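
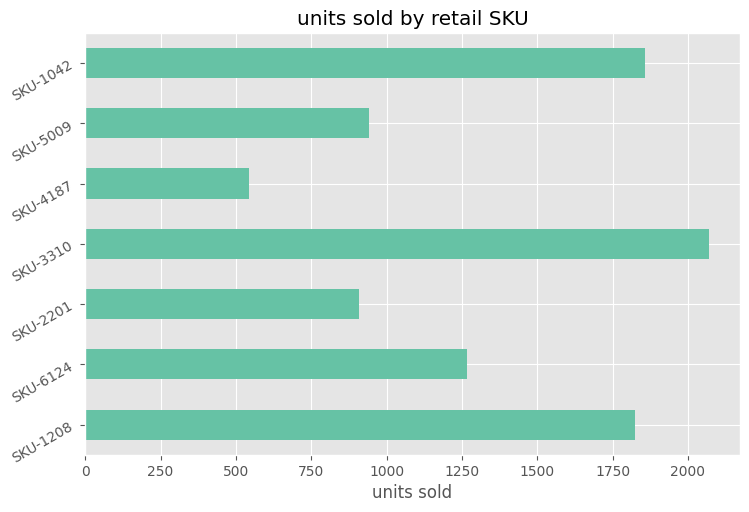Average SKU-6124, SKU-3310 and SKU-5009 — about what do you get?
≈ 1400

(1200 + 2000 + 1000) / 3 ≈ 1400.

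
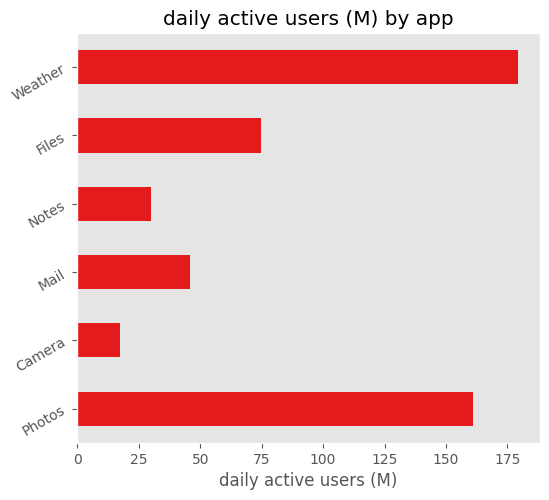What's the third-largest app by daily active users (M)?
Files

Top 4: Weather ≈ 180, Photos ≈ 160, Files ≈ 80, Mail ≈ 40.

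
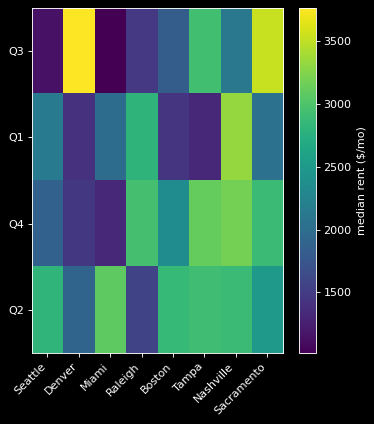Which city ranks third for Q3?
Top 4 for Q3: Denver ≈ 4000, Sacramento ≈ 3500, Tampa ≈ 3000, Nashville ≈ 2000.

Tampa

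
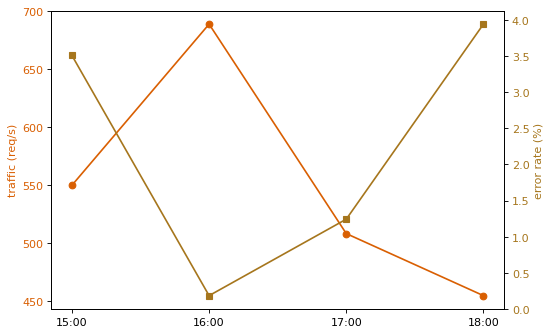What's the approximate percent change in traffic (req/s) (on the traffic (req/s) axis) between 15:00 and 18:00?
≈ -14.8%

15:00 ≈ 540, 18:00 ≈ 460; (460 − 540) / 540 ≈ -14.8%.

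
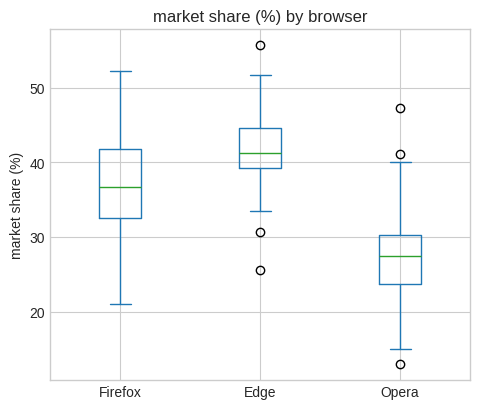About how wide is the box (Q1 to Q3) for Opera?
Q3 ≈ 30, Q1 ≈ 24; IQR ≈ 6.

≈ 6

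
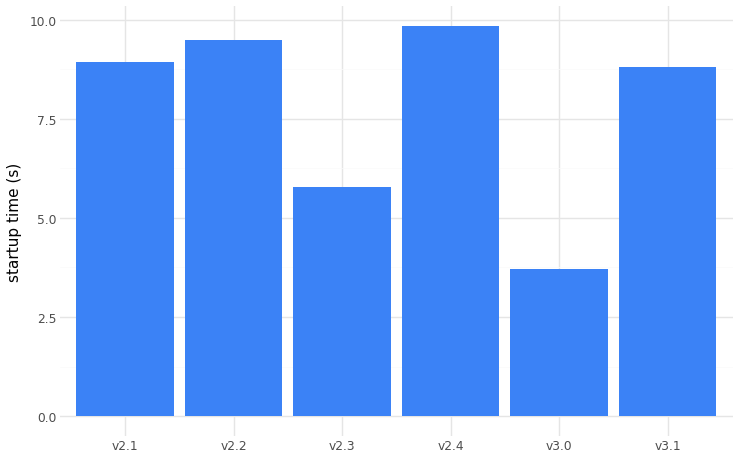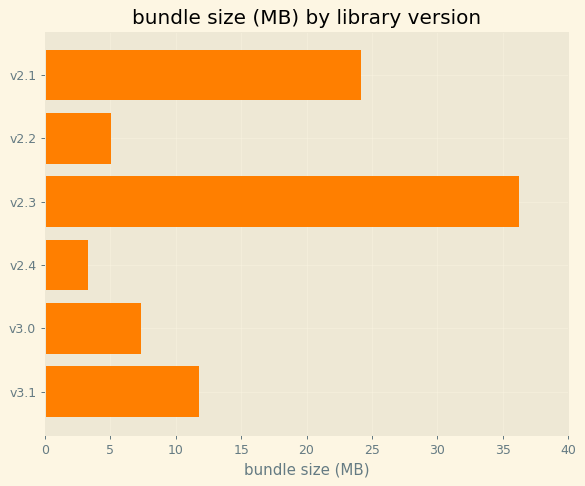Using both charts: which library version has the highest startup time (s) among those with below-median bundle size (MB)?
Chart 2 median bundle size (MB) ≈ 10; below-median library versions: v2.2, v2.4, v3.0. Among those, v2.4 has the highest startup time (s) (≈ 10).

v2.4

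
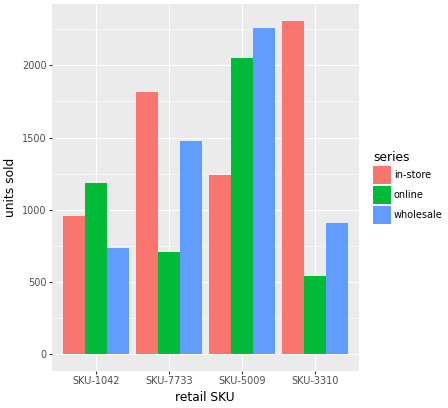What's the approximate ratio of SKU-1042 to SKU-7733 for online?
≈ 1.5×

SKU-1042 ≈ 1200, SKU-7733 ≈ 800; 1200/800 ≈ 1.5.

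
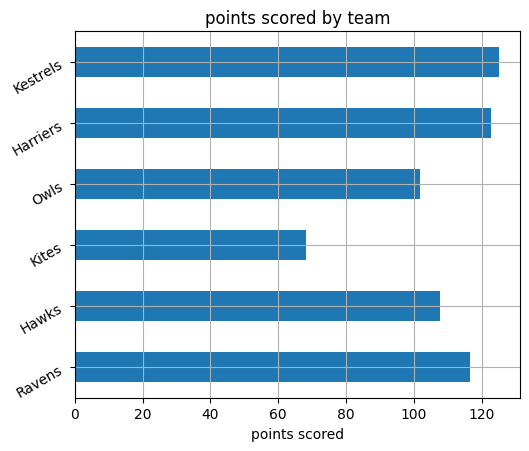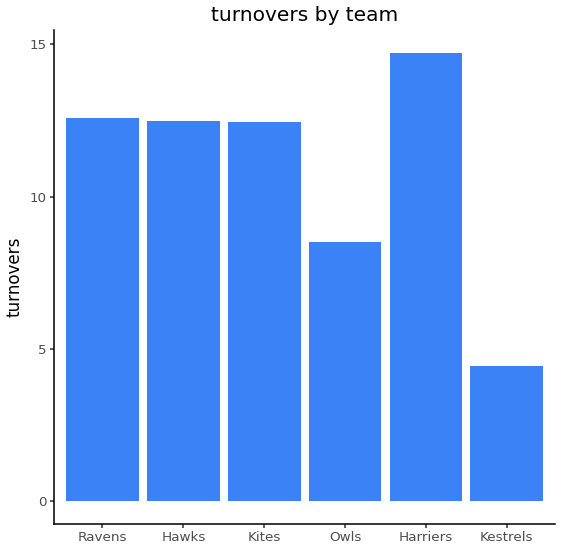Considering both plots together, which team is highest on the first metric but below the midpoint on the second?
Chart 2 median turnovers ≈ 12; below-median teams: Kites, Owls, Kestrels. Among those, Kestrels has the highest points scored (≈ 120).

Kestrels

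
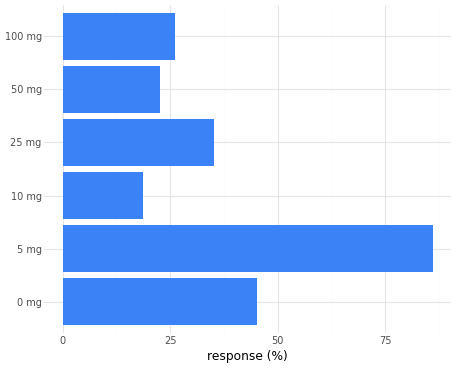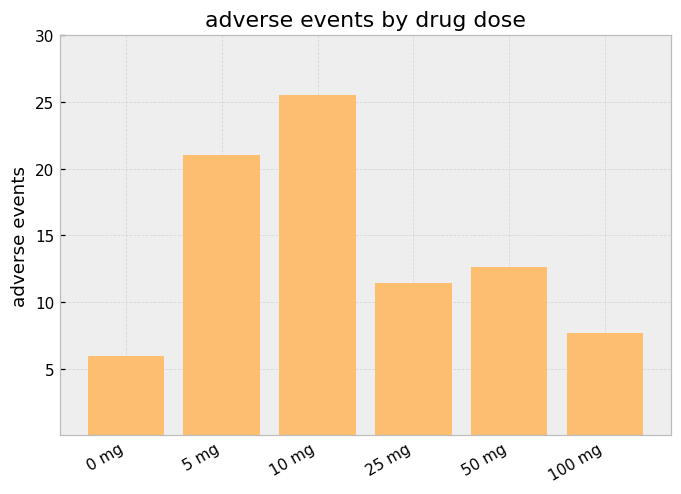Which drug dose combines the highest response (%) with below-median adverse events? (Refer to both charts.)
Chart 2 median adverse events ≈ 10; below-median drug doses: 0 mg, 25 mg, 100 mg. Among those, 0 mg has the highest response (%) (≈ 50).

0 mg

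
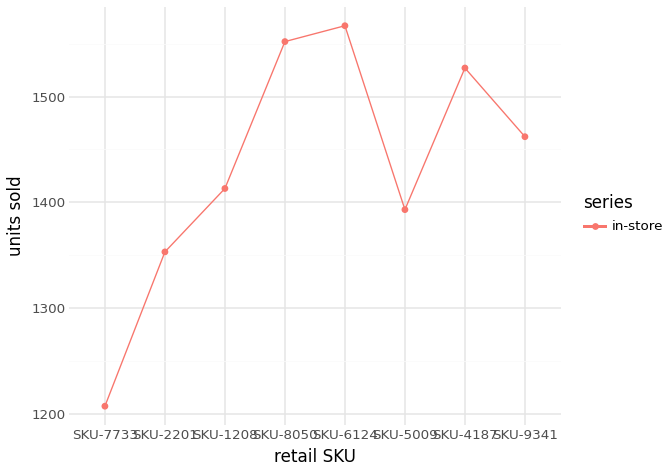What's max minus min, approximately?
Max SKU-6124 ≈ 1550, min SKU-7733 ≈ 1200; range ≈ 350.

≈ 350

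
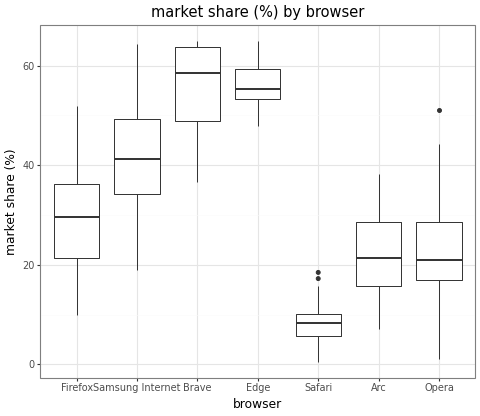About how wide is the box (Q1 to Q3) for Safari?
Q3 ≈ 10, Q1 ≈ 5; IQR ≈ 5.

≈ 5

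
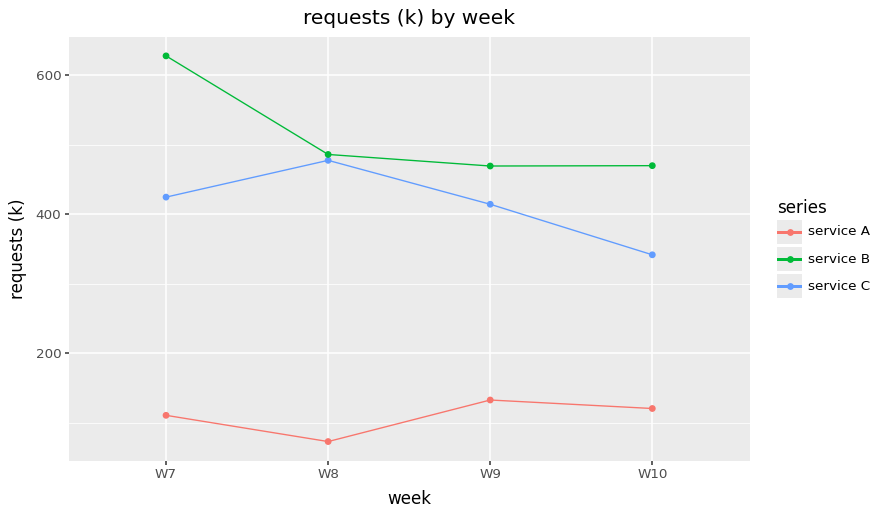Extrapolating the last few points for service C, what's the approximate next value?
Last three: 500, 400, 350 → slope ≈ -75/step → next ≈ 275.

≈ 275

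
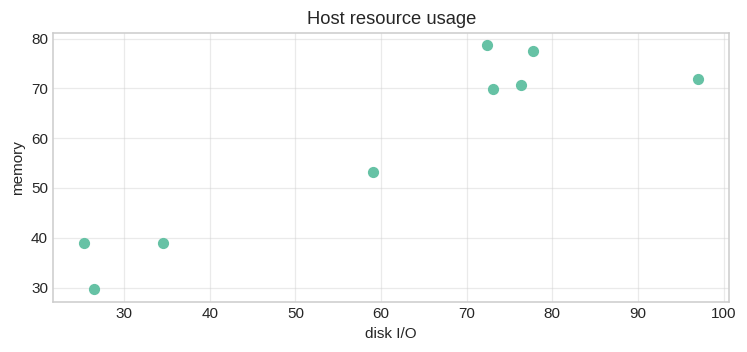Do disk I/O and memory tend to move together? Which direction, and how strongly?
Points are positively correlated; strong (|r| ≈ 0.9).

positive, strong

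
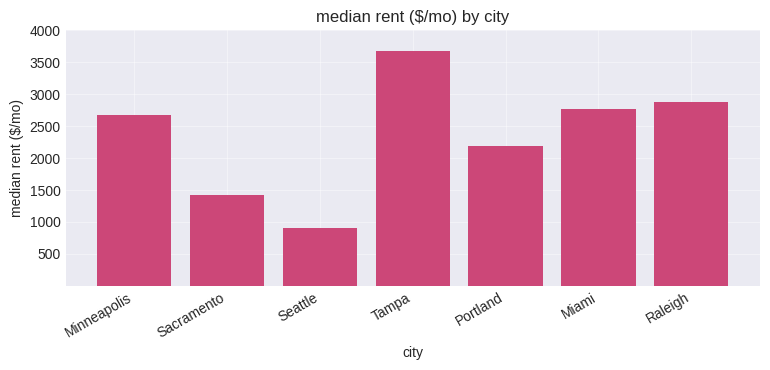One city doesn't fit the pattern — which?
Seattle ≈ 1000; the rest sit between ≈ 1500 and ≈ 3500.

Seattle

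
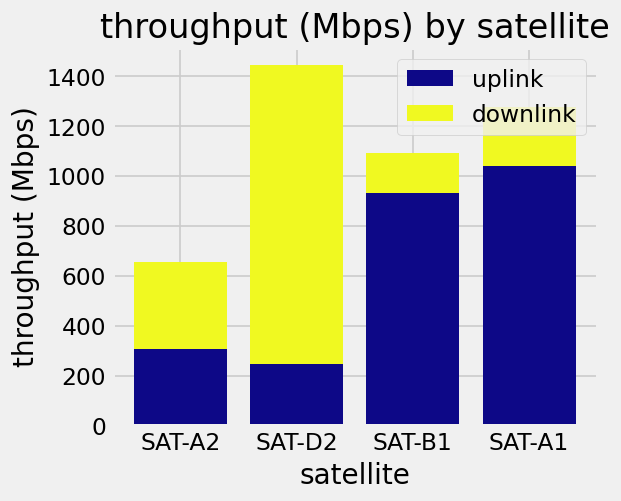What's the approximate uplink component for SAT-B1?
uplink top ≈ 1000, bottom ≈ 0; segment ≈ 1000.

≈ 1000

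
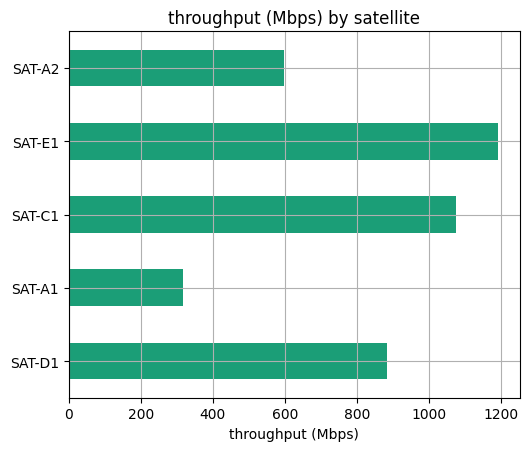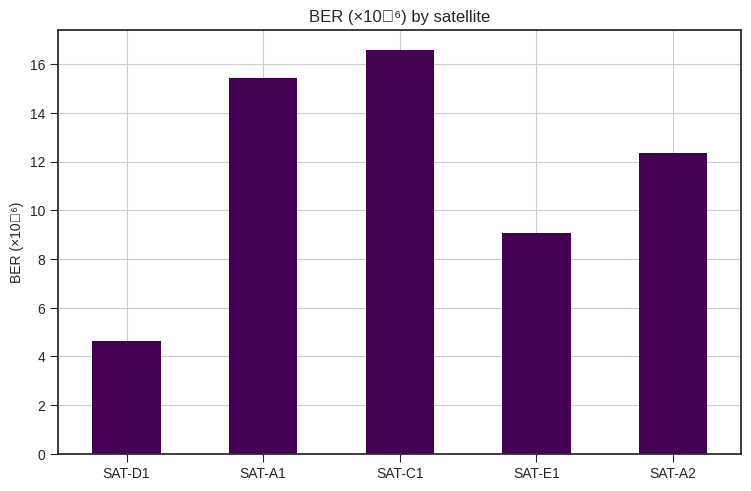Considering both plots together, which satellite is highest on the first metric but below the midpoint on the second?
SAT-E1

Chart 2 median BER (×10⁻⁶) ≈ 12; below-median satellites: SAT-D1, SAT-E1. Among those, SAT-E1 has the highest throughput (Mbps) (≈ 1200).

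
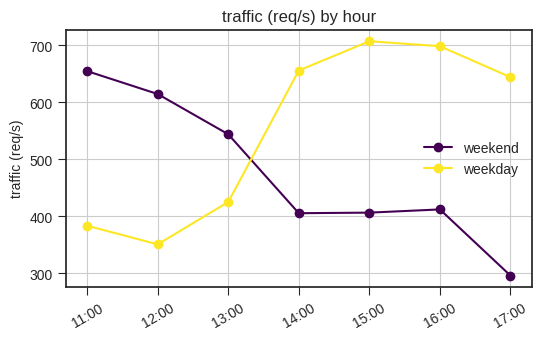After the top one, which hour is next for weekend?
12:00

Top 3 for weekend: 11:00 ≈ 650, 12:00 ≈ 600, 13:00 ≈ 550.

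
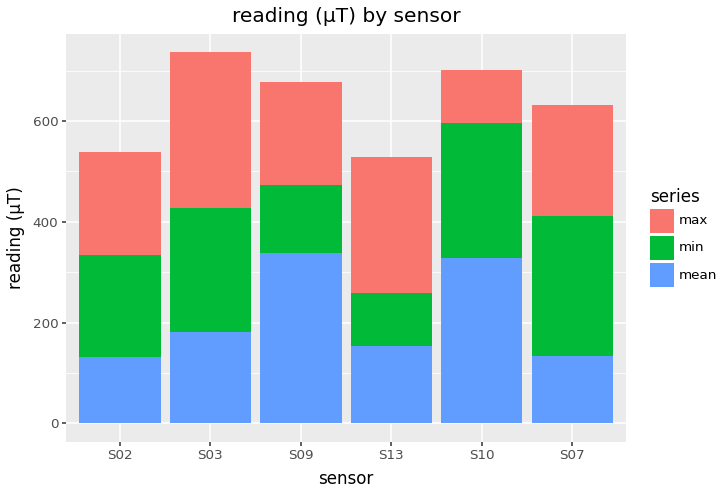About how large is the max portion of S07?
max top ≈ 600, bottom ≈ 400; segment ≈ 200.

≈ 200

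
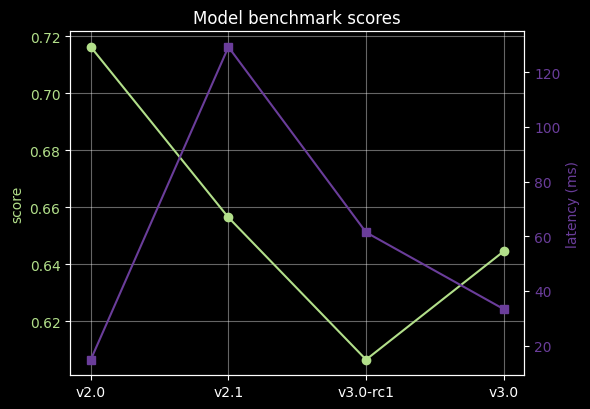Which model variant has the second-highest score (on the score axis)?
v2.1

Top 3 (on the score axis): v2.0 ≈ 0.72, v2.1 ≈ 0.66, v3.0 ≈ 0.64.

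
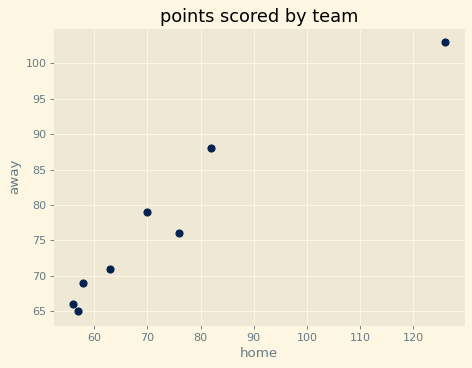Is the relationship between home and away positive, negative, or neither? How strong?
positive, strong

Points are positively correlated; strong (|r| ≈ 1.0).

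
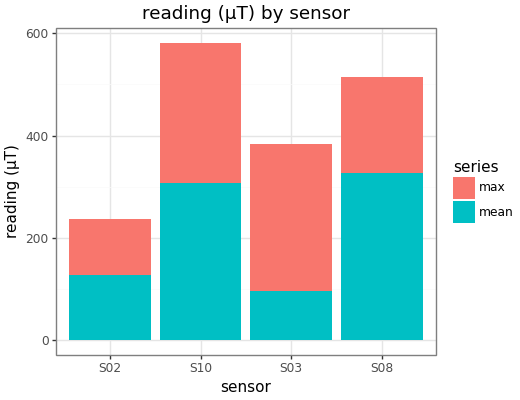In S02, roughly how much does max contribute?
≈ 100

max top ≈ 250, bottom ≈ 150; segment ≈ 100.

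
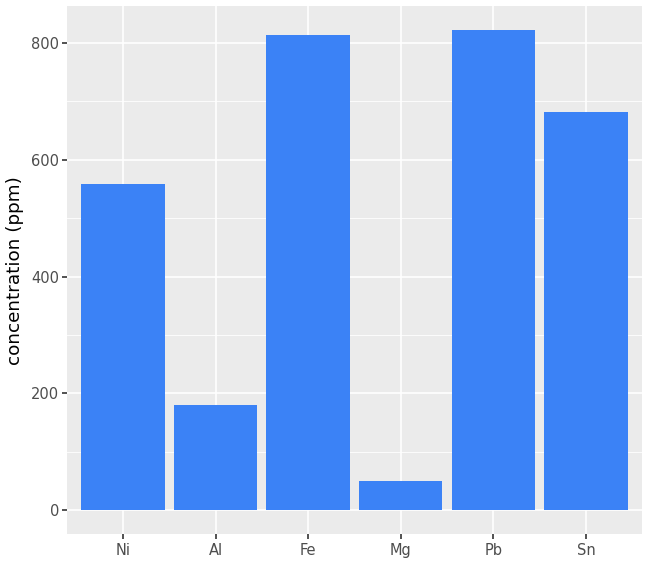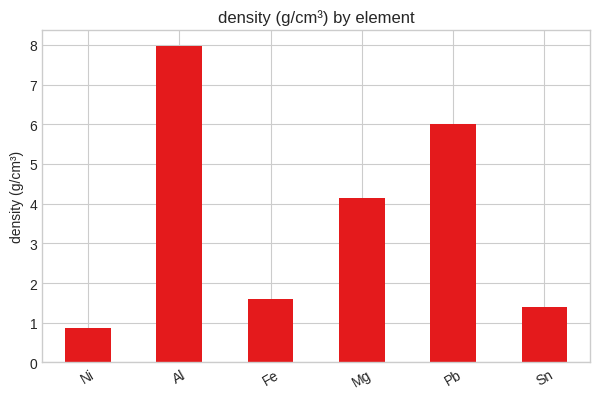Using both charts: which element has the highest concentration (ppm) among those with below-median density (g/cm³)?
Chart 2 median density (g/cm³) ≈ 3; below-median elements: Ni, Fe, Sn. Among those, Fe has the highest concentration (ppm) (≈ 800).

Fe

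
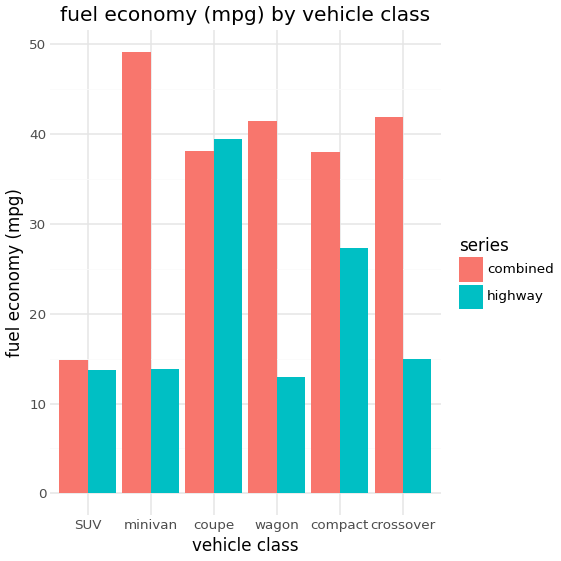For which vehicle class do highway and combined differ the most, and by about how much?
minivan, ≈ 35 mpg

minivan: highway ≈ 15, combined ≈ 50 → gap ≈ 35. Next-largest (wagon) is only ≈ 25.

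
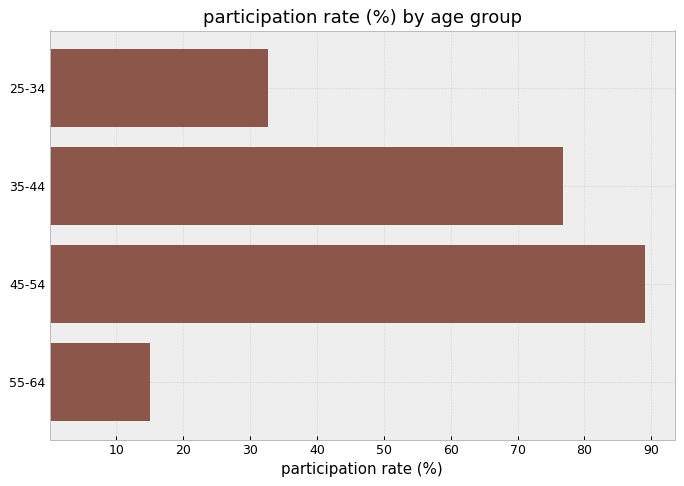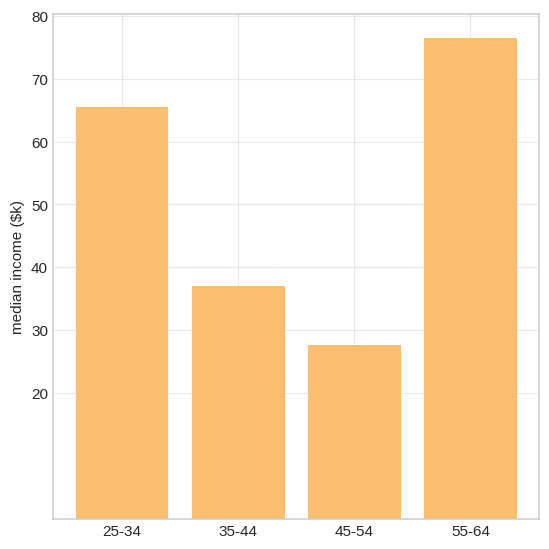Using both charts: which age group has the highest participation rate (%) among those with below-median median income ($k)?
45-54

Chart 2 median median income ($k) ≈ 50; below-median age groups: 35-44, 45-54. Among those, 45-54 has the highest participation rate (%) (≈ 90).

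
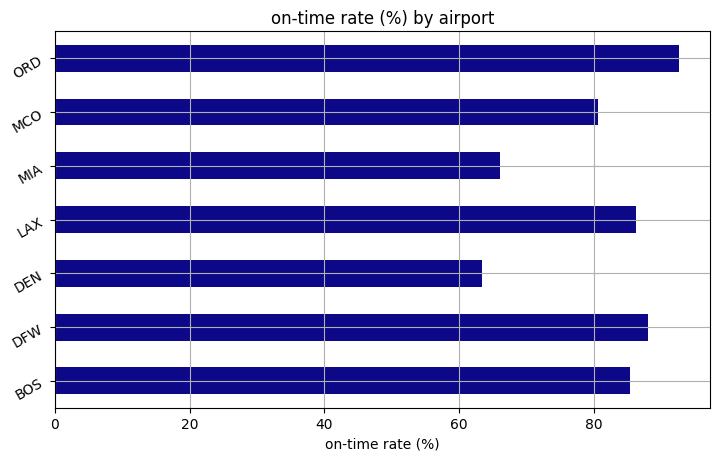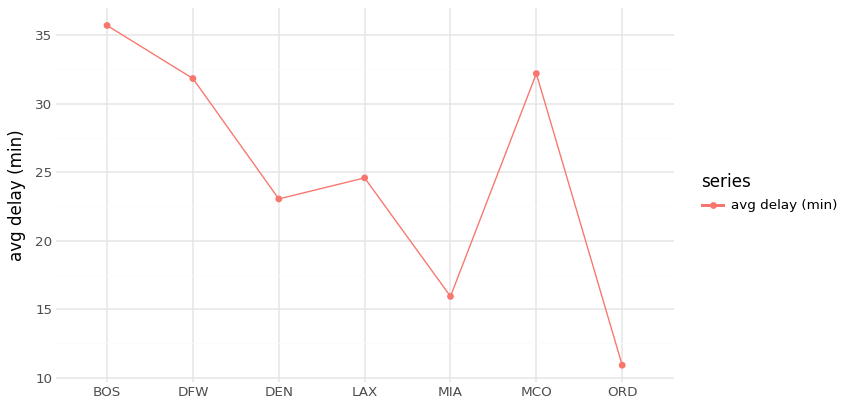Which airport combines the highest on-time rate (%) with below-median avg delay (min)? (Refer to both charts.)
Chart 2 median avg delay (min) ≈ 25; below-median airports: DEN, MIA, ORD. Among those, ORD has the highest on-time rate (%) (≈ 90).

ORD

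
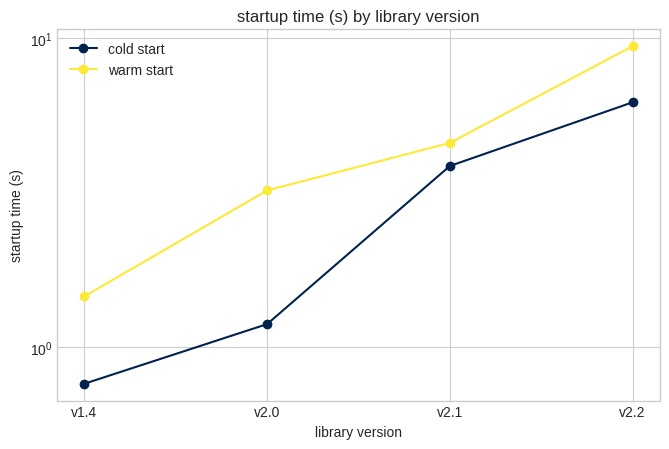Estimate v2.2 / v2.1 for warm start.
v2.2 ≈ 9, v2.1 ≈ 5; 9/5 ≈ 1.8.

≈ 1.8×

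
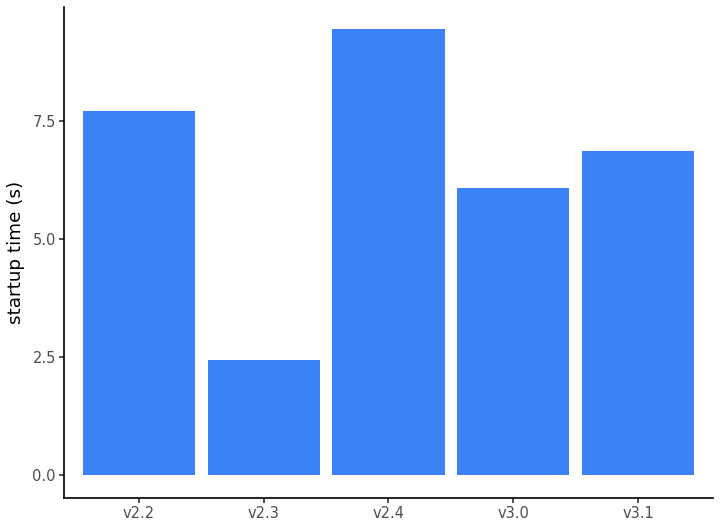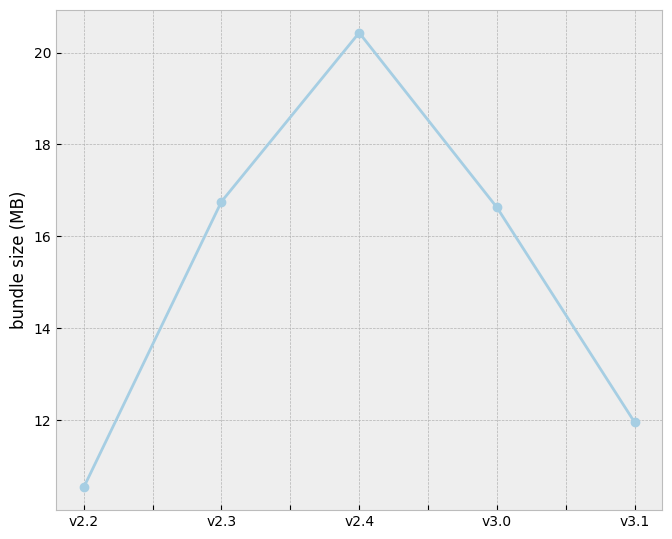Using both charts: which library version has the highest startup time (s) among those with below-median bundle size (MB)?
Chart 2 median bundle size (MB) ≈ 16; below-median library versions: v2.2, v3.1. Among those, v2.2 has the highest startup time (s) (≈ 8).

v2.2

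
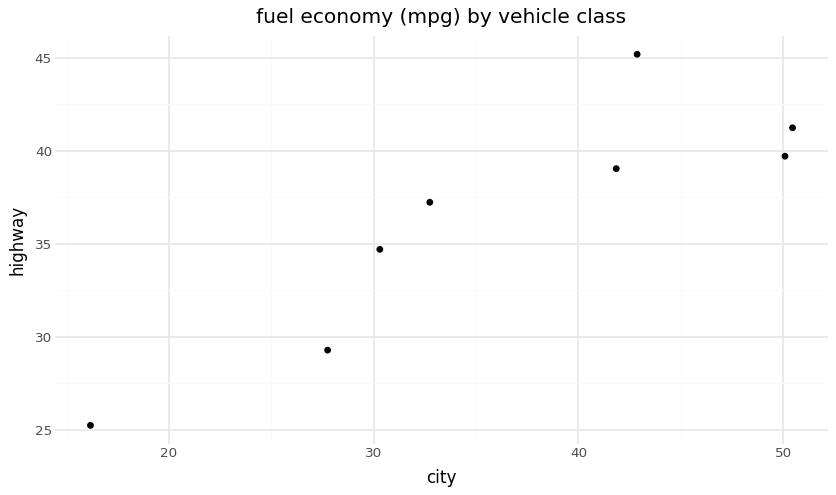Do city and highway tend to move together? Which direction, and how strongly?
positive, strong

Points are positively correlated; strong (|r| ≈ 0.9).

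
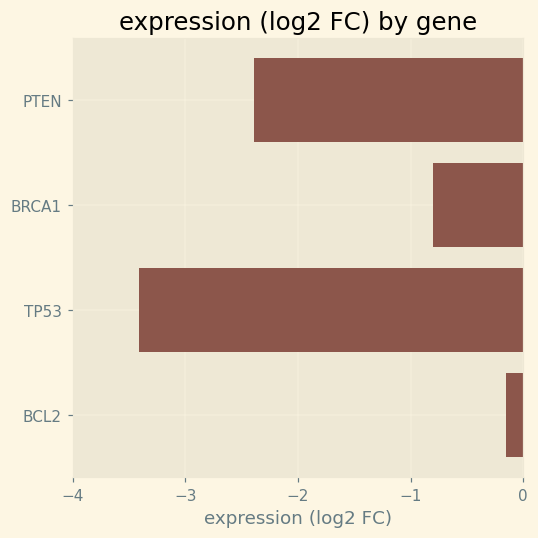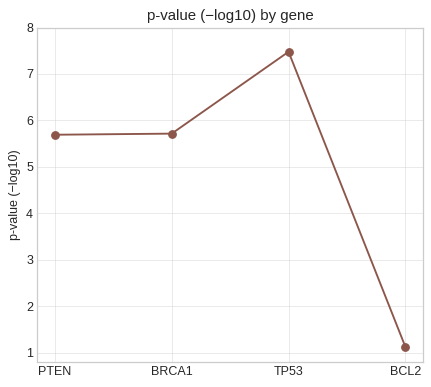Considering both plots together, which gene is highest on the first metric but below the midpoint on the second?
Chart 2 median p-value (−log10) ≈ 6; below-median genes: PTEN, BCL2. Among those, BCL2 has the highest expression (log2 FC) (≈ 0).

BCL2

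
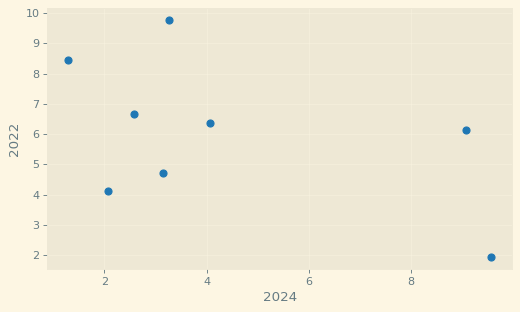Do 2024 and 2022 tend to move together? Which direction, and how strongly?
Points are negatively correlated; moderate (|r| ≈ 0.5).

negative, moderate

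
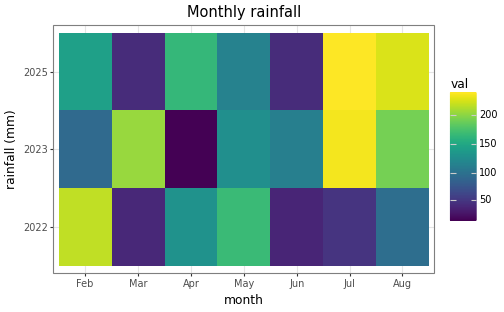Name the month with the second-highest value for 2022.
Top 3 for 2022: Feb ≈ 220, May ≈ 160, Apr ≈ 120.

May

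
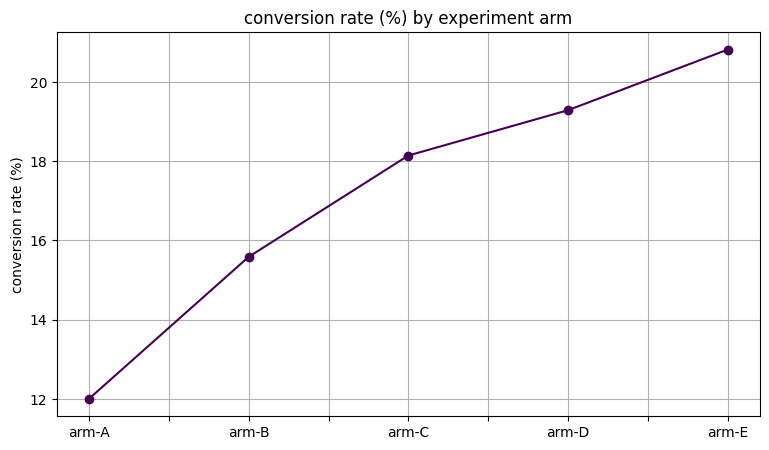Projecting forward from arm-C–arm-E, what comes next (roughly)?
Last three: 18, 19, 21 → slope ≈ 1.5/step → next ≈ 22.5.

≈ 22.5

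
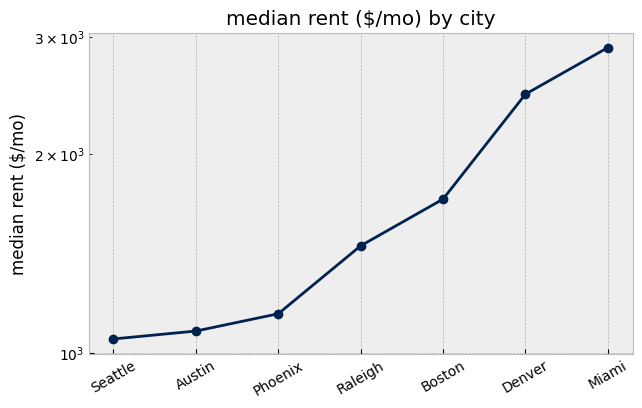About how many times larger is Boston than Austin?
≈ 1.8×

Boston ≈ 1800, Austin ≈ 1000; 1800/1000 ≈ 1.8.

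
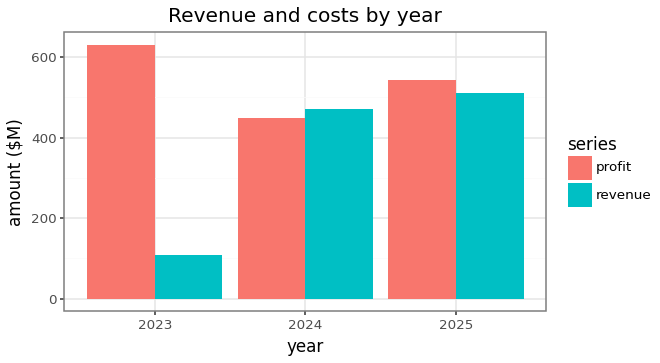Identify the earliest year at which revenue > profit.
2024

2023: revenue ≈ 100 vs profit ≈ 600 (not yet); 2024: revenue ≈ 500 vs profit ≈ 400 (first crossover).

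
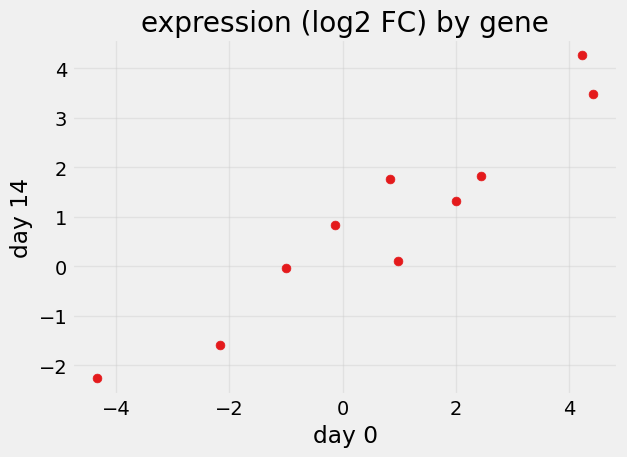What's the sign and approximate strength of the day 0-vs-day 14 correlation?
positive, strong

Points are positively correlated; strong (|r| ≈ 1.0).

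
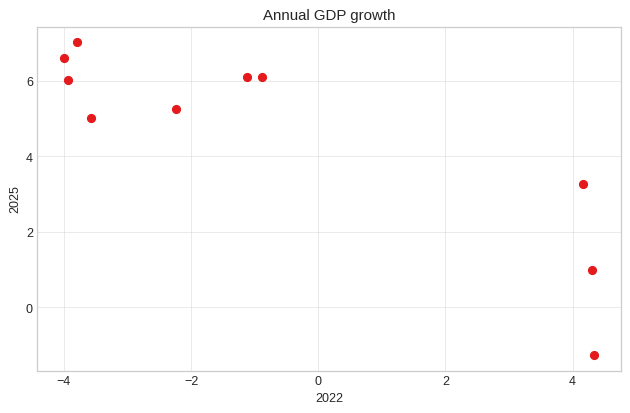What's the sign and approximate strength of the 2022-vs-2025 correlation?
negative, strong

Points are negatively correlated; strong (|r| ≈ 0.9).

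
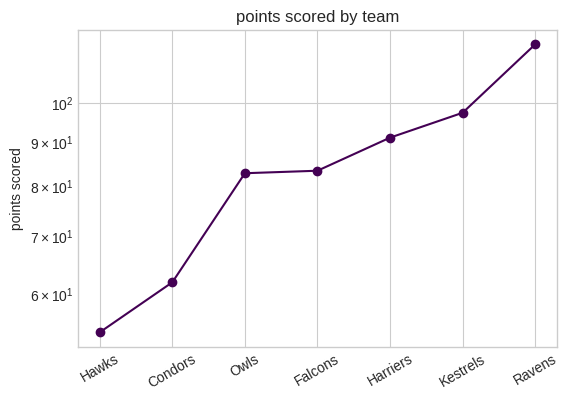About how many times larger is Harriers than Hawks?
≈ 1.8×

Harriers ≈ 90, Hawks ≈ 50; 90/50 ≈ 1.8.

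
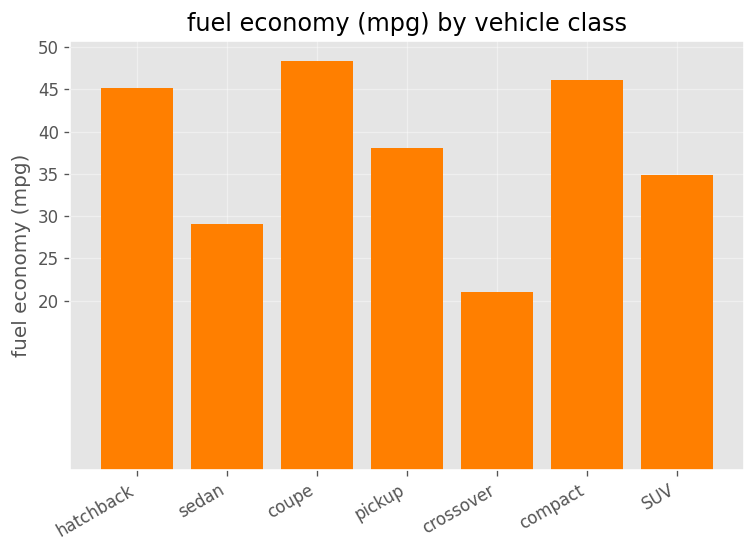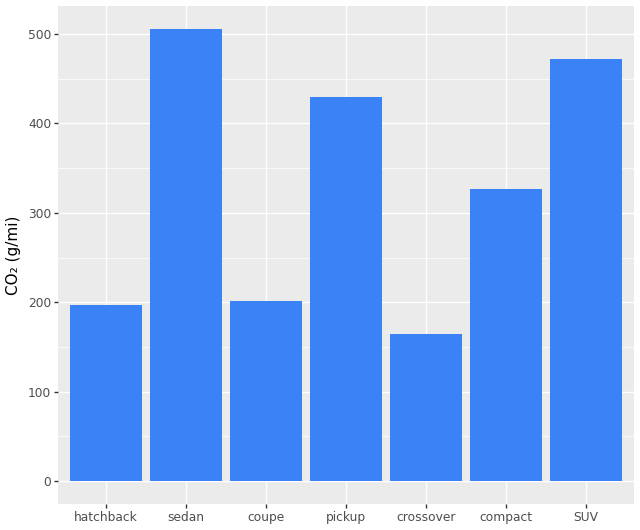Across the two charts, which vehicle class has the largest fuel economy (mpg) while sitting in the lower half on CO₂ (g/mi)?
coupe

Chart 2 median CO₂ (g/mi) ≈ 350; below-median vehicle classes: hatchback, coupe, crossover. Among those, coupe has the highest fuel economy (mpg) (≈ 50).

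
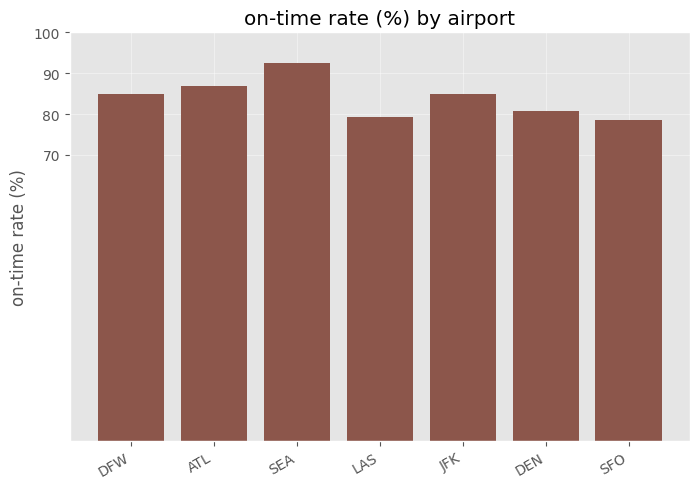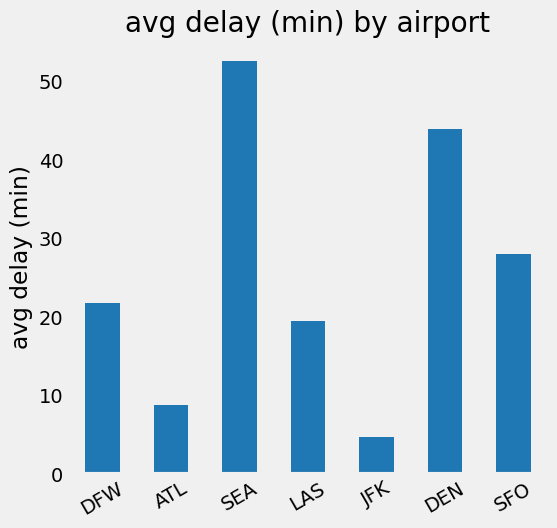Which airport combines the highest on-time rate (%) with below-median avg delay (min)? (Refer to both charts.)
Chart 2 median avg delay (min) ≈ 20; below-median airports: ATL, LAS, JFK. Among those, ATL has the highest on-time rate (%) (≈ 90).

ATL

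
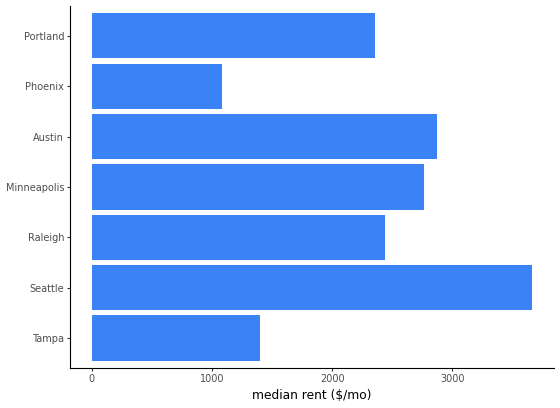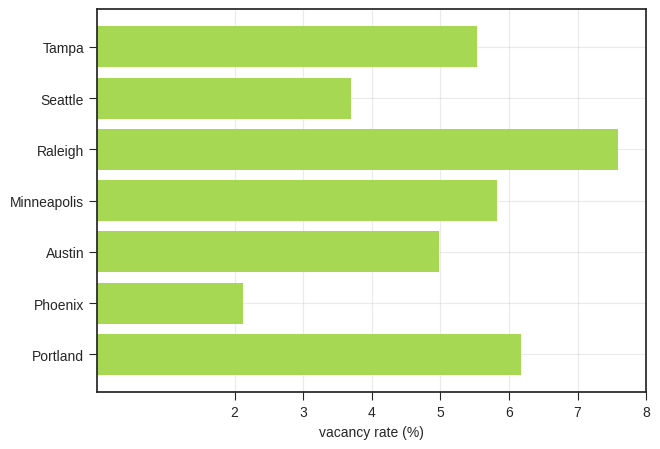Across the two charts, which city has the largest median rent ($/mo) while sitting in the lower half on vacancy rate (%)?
Seattle

Chart 2 median vacancy rate (%) ≈ 6; below-median cities: Seattle, Austin, Phoenix. Among those, Seattle has the highest median rent ($/mo) (≈ 3500).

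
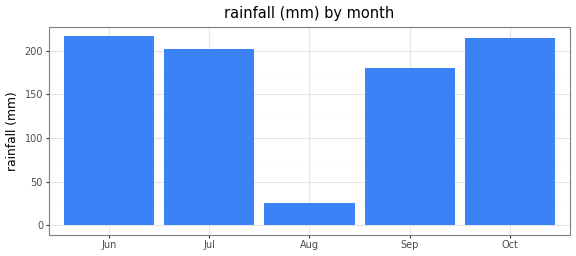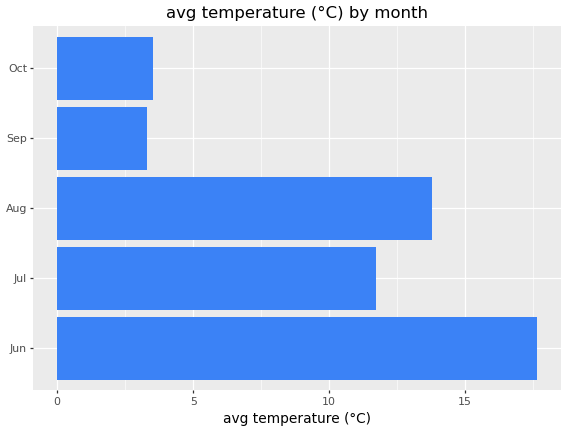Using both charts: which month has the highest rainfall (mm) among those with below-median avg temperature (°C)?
Chart 2 median avg temperature (°C) ≈ 12; below-median months: Sep, Oct. Among those, Oct has the highest rainfall (mm) (≈ 220).

Oct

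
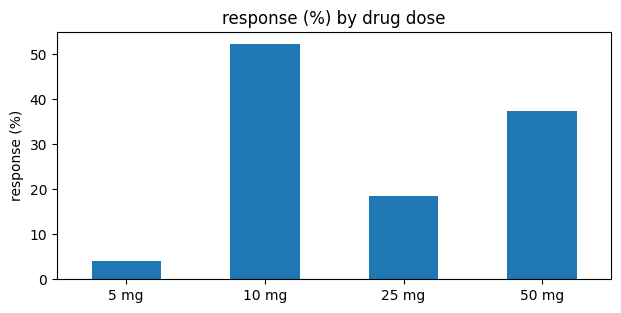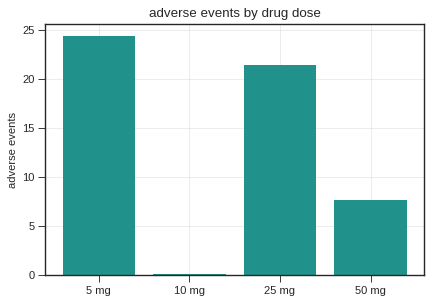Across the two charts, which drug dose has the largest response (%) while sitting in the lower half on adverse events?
10 mg

Chart 2 median adverse events ≈ 15; below-median drug doses: 10 mg, 50 mg. Among those, 10 mg has the highest response (%) (≈ 50).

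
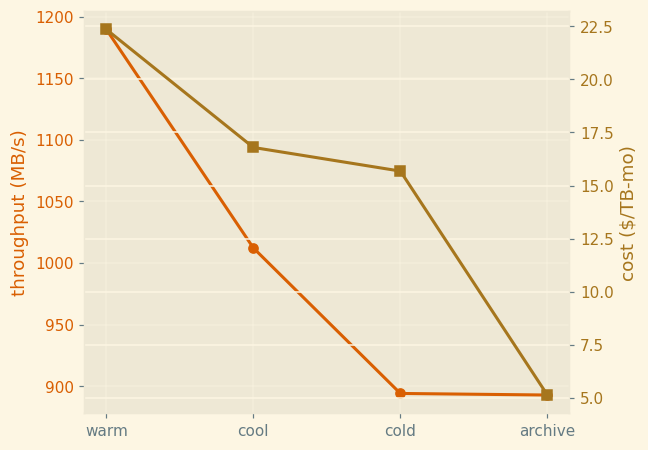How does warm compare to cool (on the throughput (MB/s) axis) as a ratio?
≈ 1.2×

warm ≈ 1200, cool ≈ 1000; 1200/1000 ≈ 1.2.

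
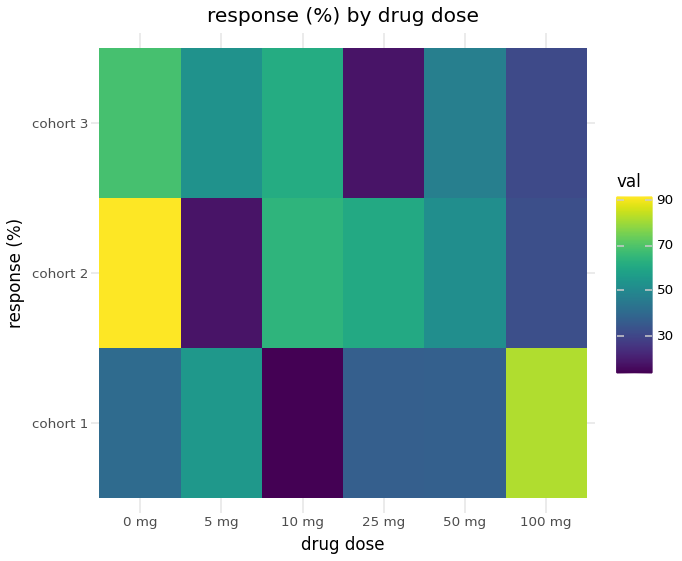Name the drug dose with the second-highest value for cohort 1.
Top 3 for cohort 1: 100 mg ≈ 80, 5 mg ≈ 60, 0 mg ≈ 40.

5 mg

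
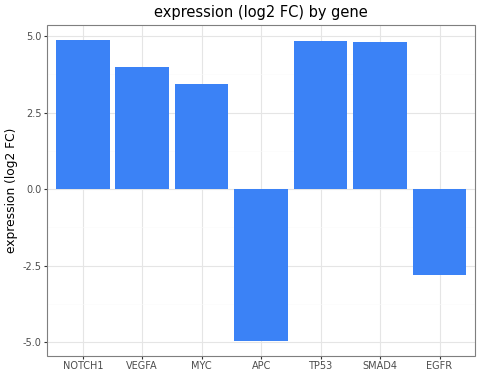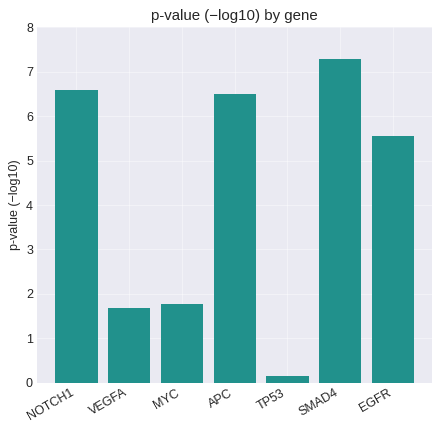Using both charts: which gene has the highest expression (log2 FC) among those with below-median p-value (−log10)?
TP53

Chart 2 median p-value (−log10) ≈ 6; below-median genes: VEGFA, MYC, TP53. Among those, TP53 has the highest expression (log2 FC) (≈ 5).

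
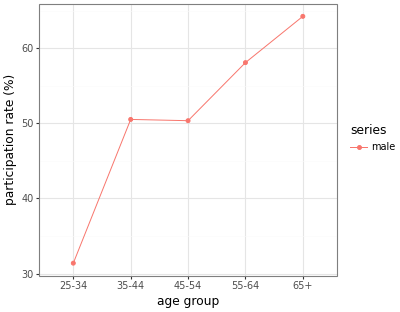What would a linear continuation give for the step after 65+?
Last three: 50, 60, 65 → slope ≈ 7.5/step → next ≈ 72.5.

≈ 72.5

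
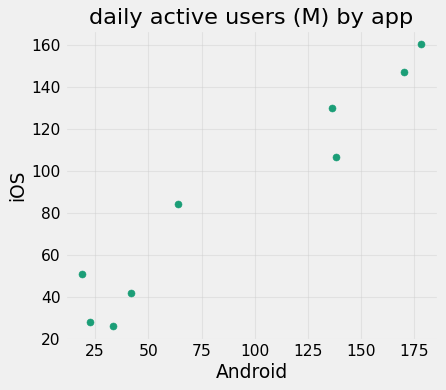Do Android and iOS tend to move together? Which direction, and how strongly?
positive, strong

Points are positively correlated; strong (|r| ≈ 1.0).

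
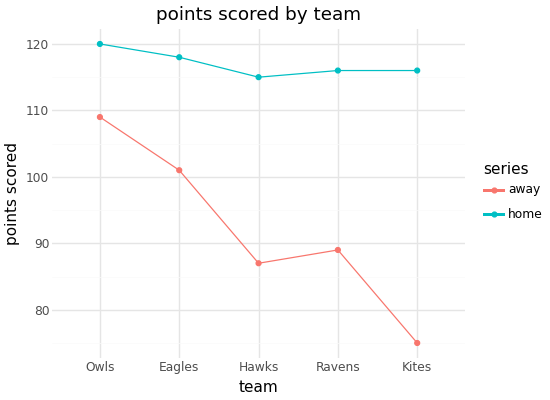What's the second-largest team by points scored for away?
Top 3 for away: Owls ≈ 110, Eagles ≈ 100, Ravens ≈ 90.

Eagles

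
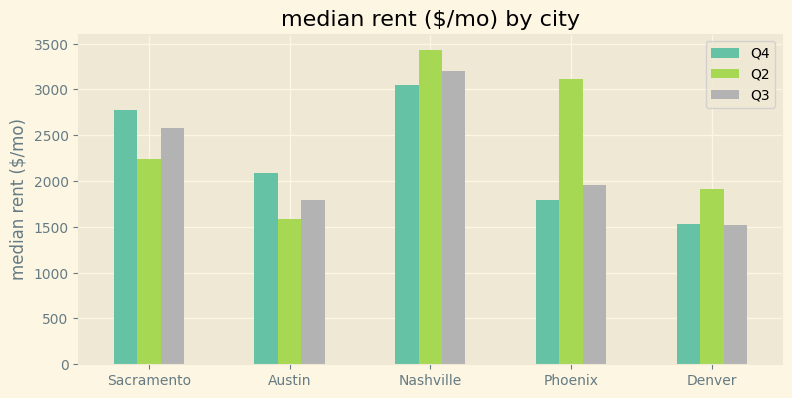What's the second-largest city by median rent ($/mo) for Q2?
Phoenix

Top 3 for Q2: Nashville ≈ 3500, Phoenix ≈ 3000, Sacramento ≈ 2000.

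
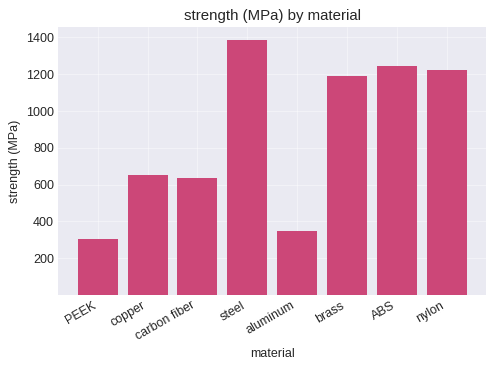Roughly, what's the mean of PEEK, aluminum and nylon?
≈ 667

(400 + 400 + 1200) / 3 ≈ 667.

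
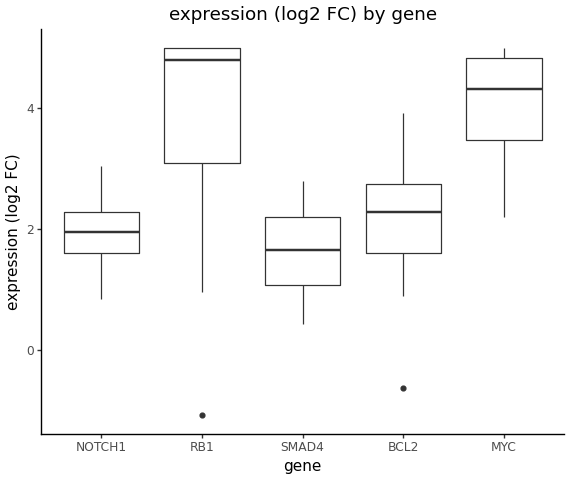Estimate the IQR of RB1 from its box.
Q3 ≈ 5.0, Q1 ≈ 3.0; IQR ≈ 2.0.

≈ 2.0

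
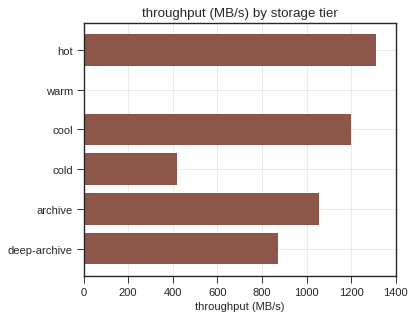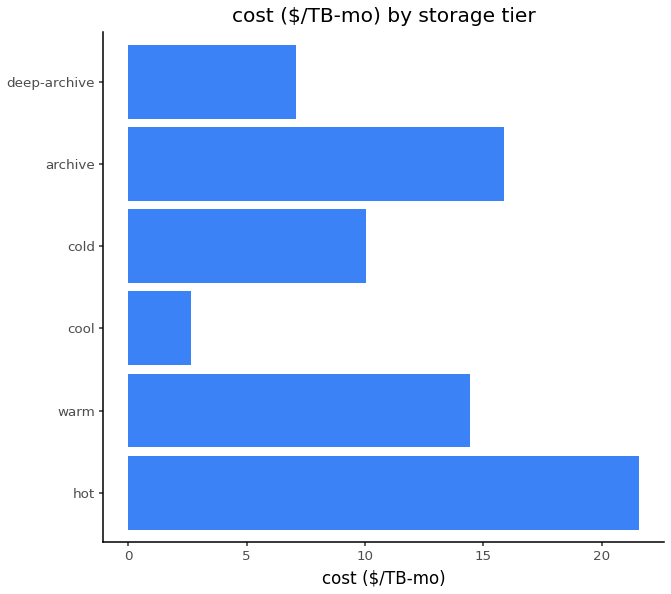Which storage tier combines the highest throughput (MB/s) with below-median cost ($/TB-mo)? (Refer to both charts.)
Chart 2 median cost ($/TB-mo) ≈ 12; below-median storage tiers: cool, cold, deep-archive. Among those, cool has the highest throughput (MB/s) (≈ 1200).

cool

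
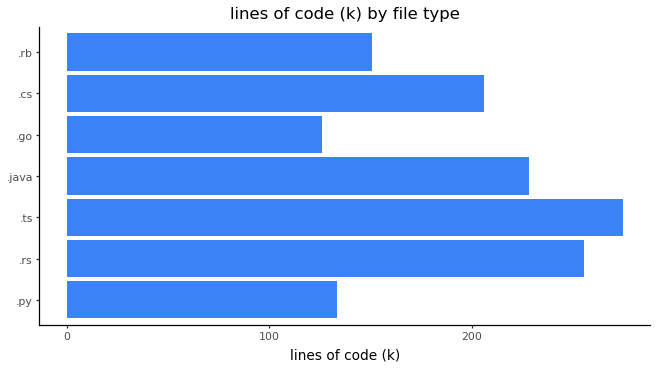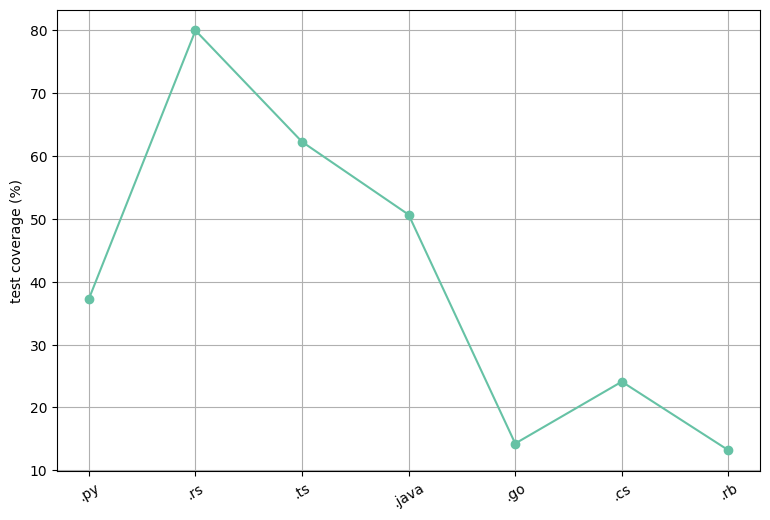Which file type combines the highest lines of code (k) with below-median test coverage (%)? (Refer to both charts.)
Chart 2 median test coverage (%) ≈ 40; below-median file types: .go, .cs, .rb. Among those, .cs has the highest lines of code (k) (≈ 200).

.cs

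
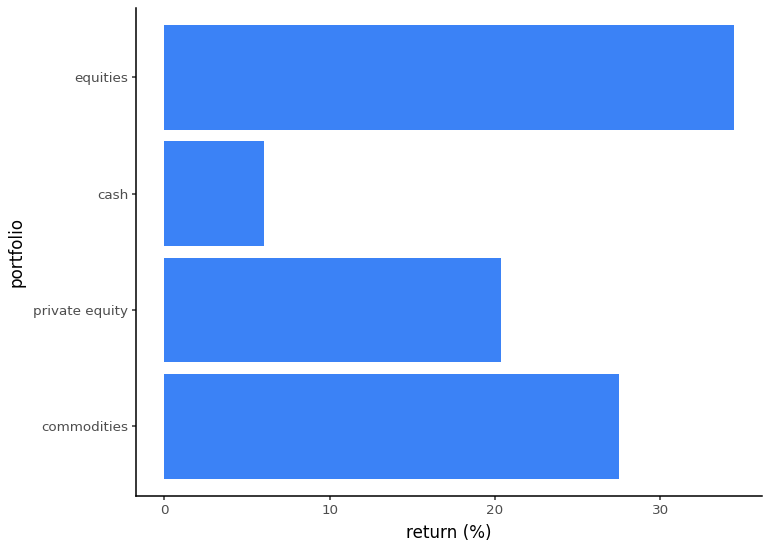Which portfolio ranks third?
private equity

Top 4: equities ≈ 35, commodities ≈ 30, private equity ≈ 20, cash ≈ 5.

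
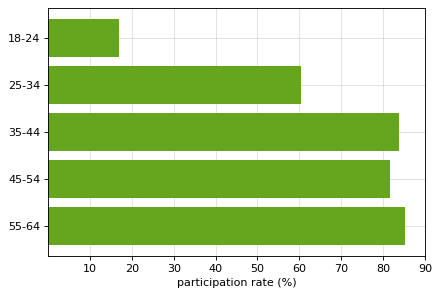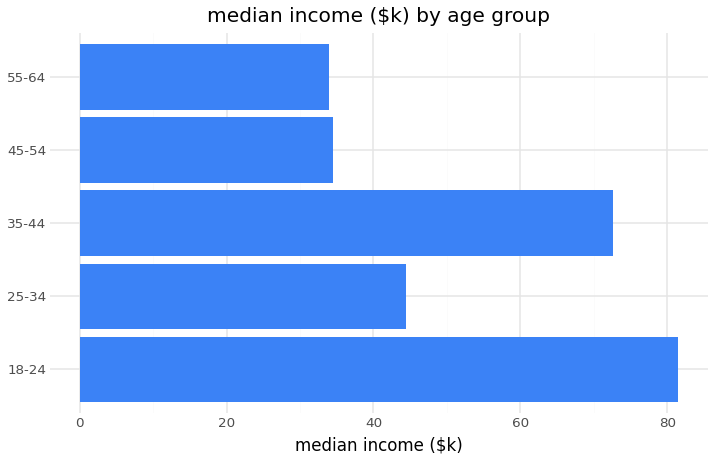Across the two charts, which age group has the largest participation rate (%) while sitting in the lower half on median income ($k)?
55-64

Chart 2 median median income ($k) ≈ 40; below-median age groups: 45-54, 55-64. Among those, 55-64 has the highest participation rate (%) (≈ 90).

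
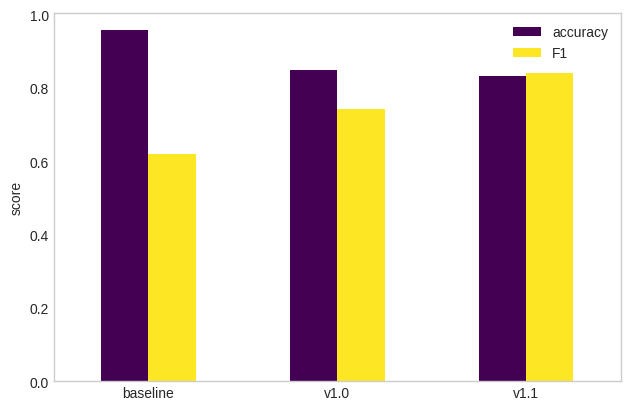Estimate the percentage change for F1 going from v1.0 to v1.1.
v1.0 ≈ 0.7, v1.1 ≈ 0.8; (0.8 − 0.7) / 0.7 ≈ +14.3%.

≈ +14.3%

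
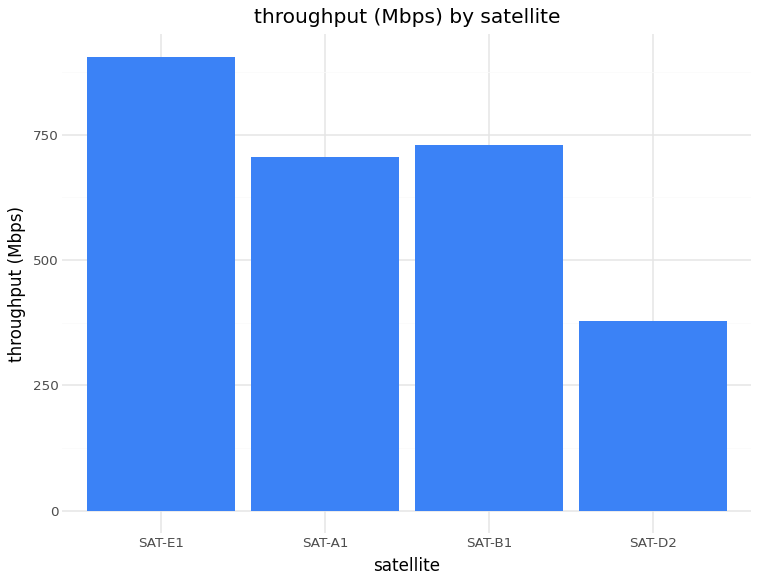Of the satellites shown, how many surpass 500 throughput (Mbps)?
3

Above 500: SAT-E1, SAT-A1, SAT-B1.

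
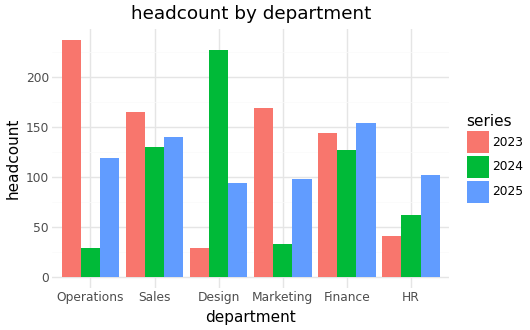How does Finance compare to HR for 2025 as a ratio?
≈ 1.6×

Finance ≈ 160, HR ≈ 100; 160/100 ≈ 1.6.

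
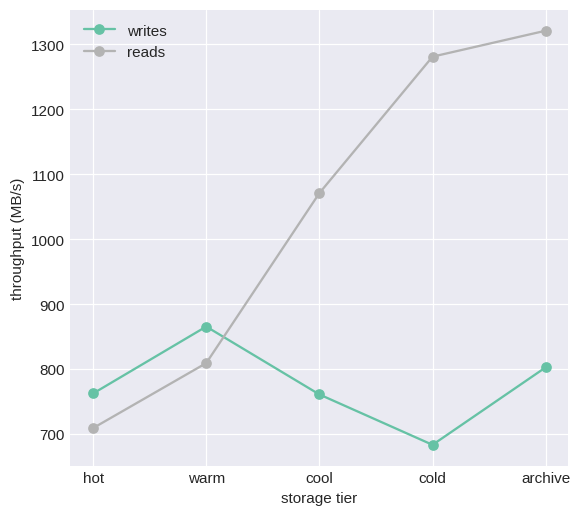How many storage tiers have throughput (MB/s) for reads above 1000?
Above 1000: cool, cold, archive.

3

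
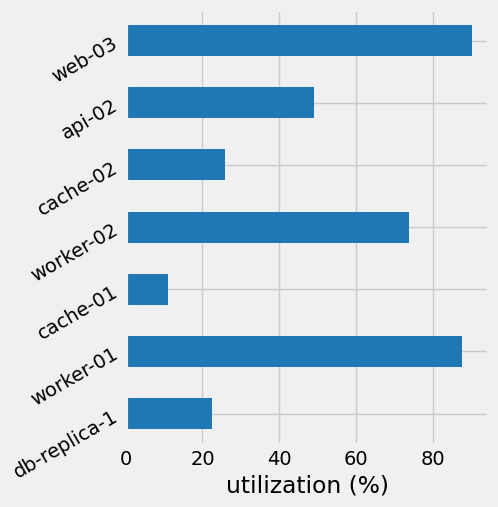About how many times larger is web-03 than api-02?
web-03 ≈ 90, api-02 ≈ 50; 90/50 ≈ 1.8.

≈ 1.8×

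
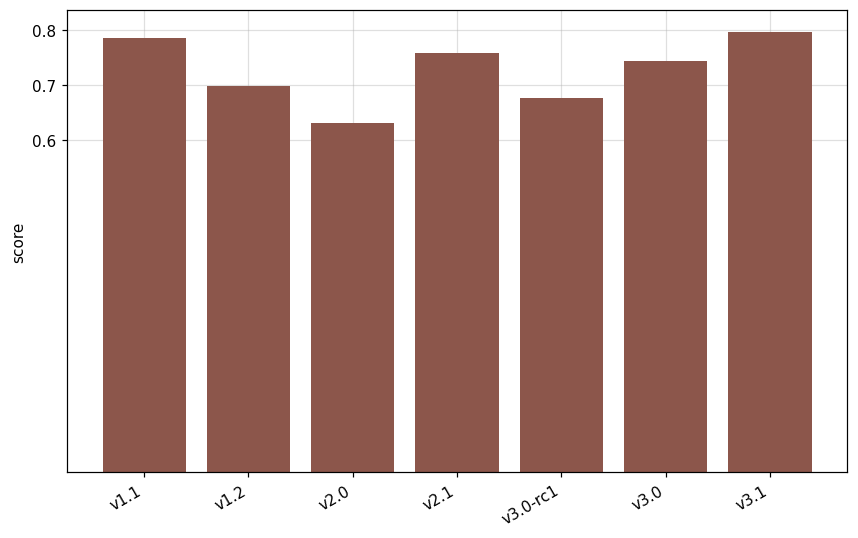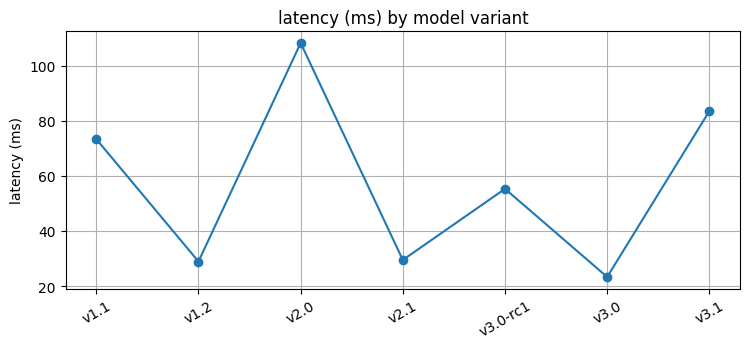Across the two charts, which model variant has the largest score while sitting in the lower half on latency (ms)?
Chart 2 median latency (ms) ≈ 60; below-median model variants: v1.2, v2.1, v3.0. Among those, v2.1 has the highest score (≈ 0.8).

v2.1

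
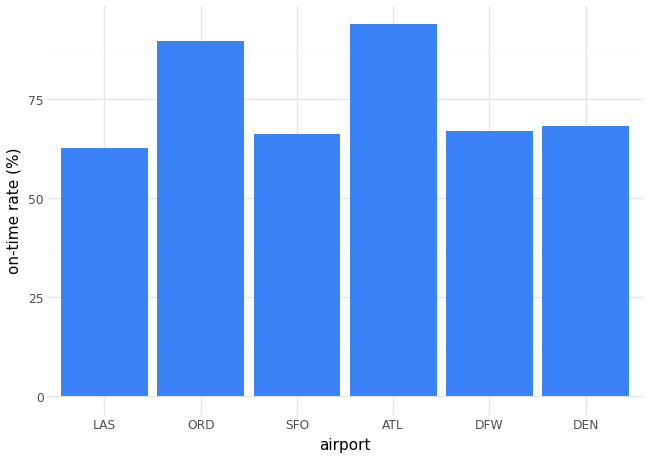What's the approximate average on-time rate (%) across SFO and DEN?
≈ 70

(70 + 70) / 2 ≈ 70.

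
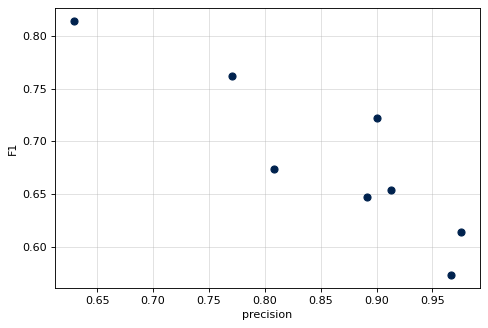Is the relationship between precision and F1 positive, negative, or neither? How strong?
negative, strong

Points are negatively correlated; strong (|r| ≈ 0.9).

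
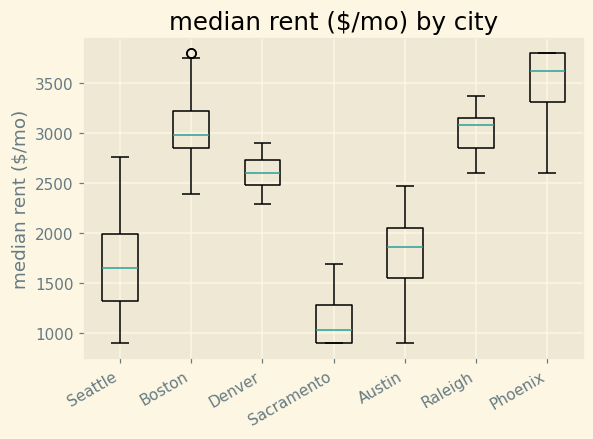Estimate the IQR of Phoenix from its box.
Q3 ≈ 3800, Q1 ≈ 3400; IQR ≈ 400.

≈ 400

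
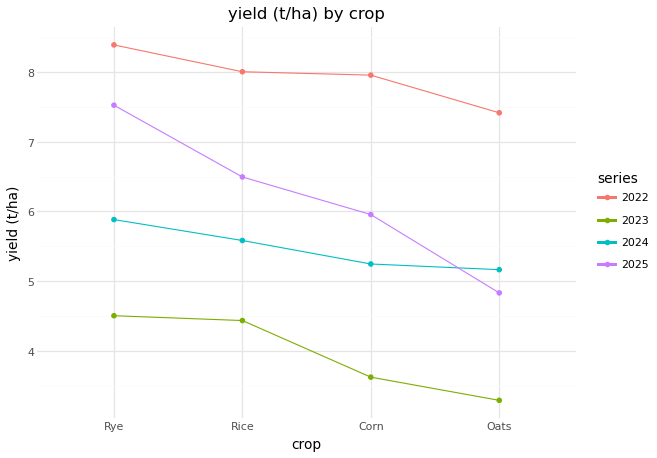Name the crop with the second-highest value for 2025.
Rice

Top 3 for 2025: Rye ≈ 7.5, Rice ≈ 6.5, Corn ≈ 6.0.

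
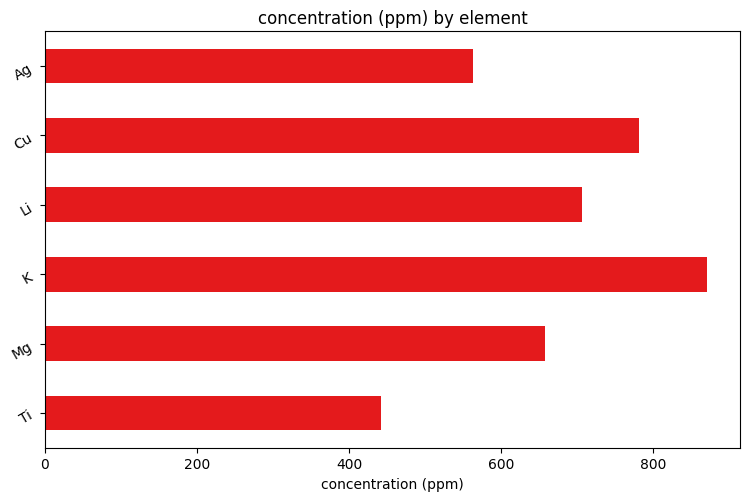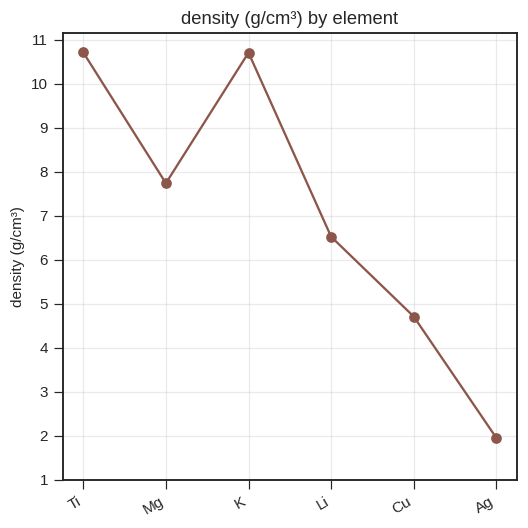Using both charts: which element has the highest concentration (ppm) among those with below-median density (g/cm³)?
Chart 2 median density (g/cm³) ≈ 7; below-median elements: Li, Cu, Ag. Among those, Cu has the highest concentration (ppm) (≈ 800).

Cu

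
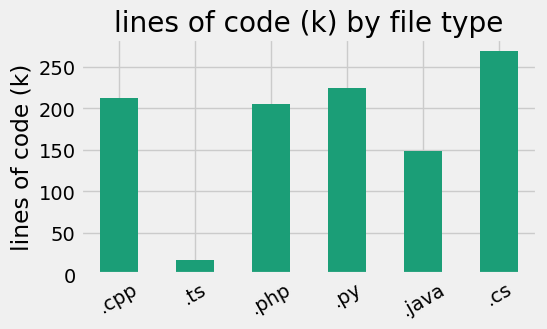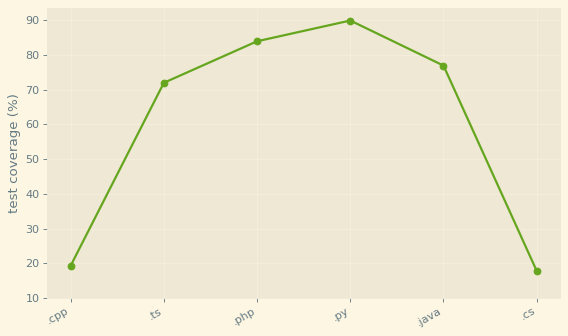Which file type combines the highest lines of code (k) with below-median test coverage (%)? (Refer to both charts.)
.cs

Chart 2 median test coverage (%) ≈ 70; below-median file types: .cpp, .ts, .cs. Among those, .cs has the highest lines of code (k) (≈ 275).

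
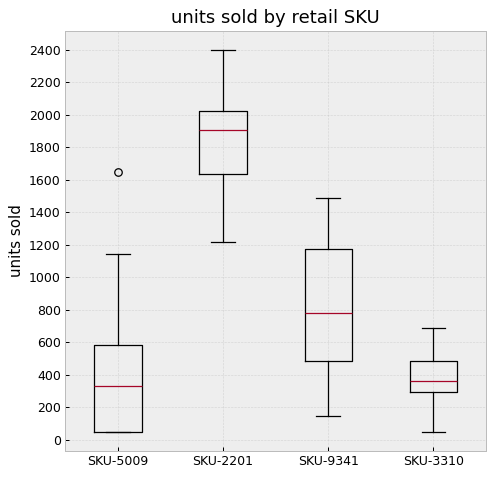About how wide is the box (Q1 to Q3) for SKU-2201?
Q3 ≈ 2000, Q1 ≈ 1600; IQR ≈ 400.

≈ 400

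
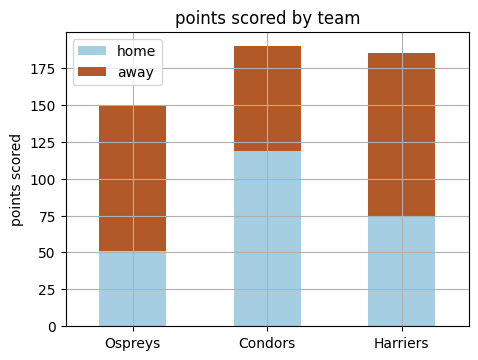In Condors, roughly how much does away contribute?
away top ≈ 200, bottom ≈ 120; segment ≈ 80.

≈ 80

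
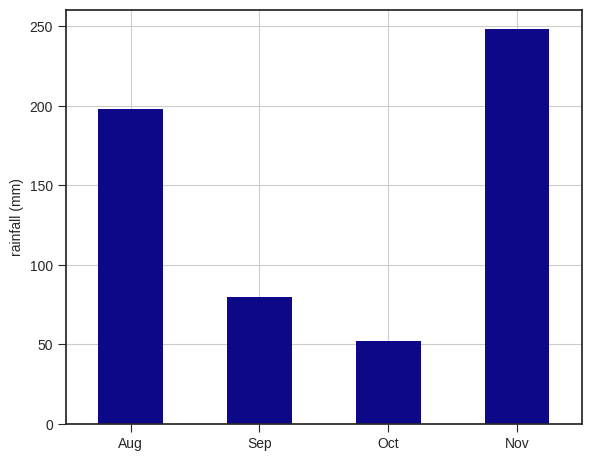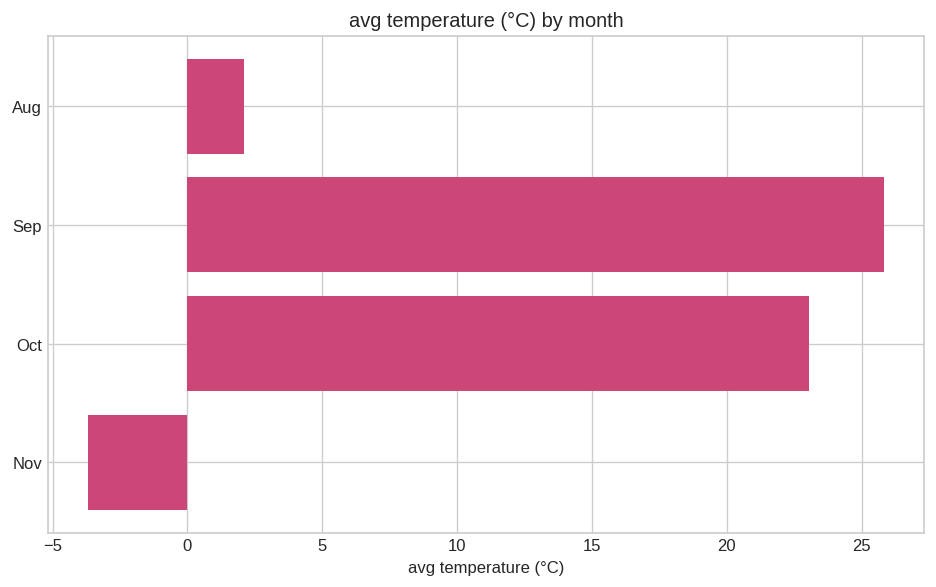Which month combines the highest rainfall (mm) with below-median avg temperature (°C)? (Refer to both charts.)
Chart 2 median avg temperature (°C) ≈ 15; below-median months: Aug, Nov. Among those, Nov has the highest rainfall (mm) (≈ 250).

Nov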